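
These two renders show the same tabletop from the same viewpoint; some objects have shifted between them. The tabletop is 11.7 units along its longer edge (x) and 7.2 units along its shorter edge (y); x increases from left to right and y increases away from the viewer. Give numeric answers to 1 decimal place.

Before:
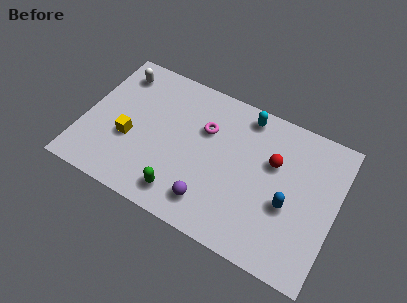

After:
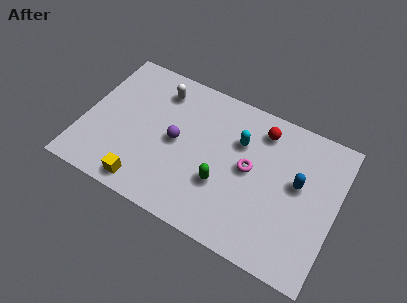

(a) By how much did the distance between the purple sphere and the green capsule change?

+1.2

They were about 1.3 units apart before and 2.5 after — 1.2 units further apart.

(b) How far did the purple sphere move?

2.9

From (6.2, 1.4) to (4.3, 3.6), the purple sphere covered √(1.9² + 2.2²) ≈ 2.9 units.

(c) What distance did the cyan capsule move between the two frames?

1.4

The cyan capsule was near (7.2, 6.3) before and (7.1, 4.9) after, so it travelled √(0.1² + 1.4²) ≈ 1.4 units.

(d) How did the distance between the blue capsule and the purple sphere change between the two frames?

+1.9

The distance was about 3.7 in the first image and 5.6 in the second, so they moved 1.9 units further apart.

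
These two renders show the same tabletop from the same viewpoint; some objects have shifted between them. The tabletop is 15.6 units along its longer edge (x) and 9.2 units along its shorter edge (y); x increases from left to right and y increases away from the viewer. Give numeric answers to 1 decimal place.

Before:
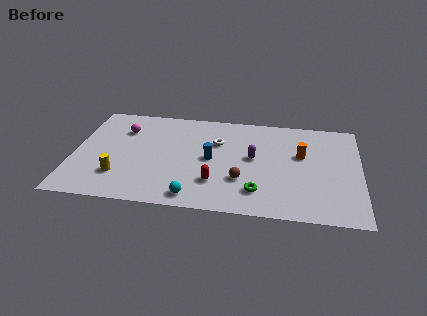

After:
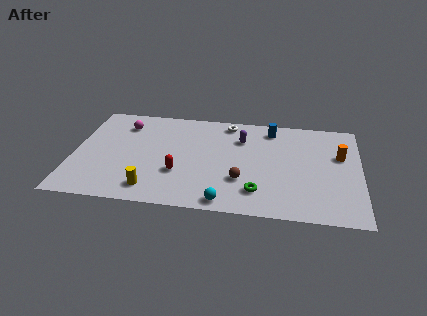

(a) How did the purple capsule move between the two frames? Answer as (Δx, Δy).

(-0.7, 1.7)

From the two frames, the purple capsule sits at roughly (9.8, 5.0) before and (9.1, 6.7) after.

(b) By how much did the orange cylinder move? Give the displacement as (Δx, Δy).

(2.1, 0.2)

The orange cylinder started near (12.4, 5.6) and ended near (14.5, 5.8).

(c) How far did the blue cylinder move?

4.5

The blue cylinder moved from about (7.5, 4.6) to (10.7, 7.8), a distance of √(3.2² + 3.2²) ≈ 4.5.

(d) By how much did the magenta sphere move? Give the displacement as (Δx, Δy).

(0.0, 0.5)

The magenta sphere was at about (2.6, 6.7) and moved to about (2.6, 7.2).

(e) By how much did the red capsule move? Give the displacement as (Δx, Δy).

(-2.0, 0.6)

From the two frames, the red capsule sits at roughly (7.8, 2.5) before and (5.8, 3.1) after.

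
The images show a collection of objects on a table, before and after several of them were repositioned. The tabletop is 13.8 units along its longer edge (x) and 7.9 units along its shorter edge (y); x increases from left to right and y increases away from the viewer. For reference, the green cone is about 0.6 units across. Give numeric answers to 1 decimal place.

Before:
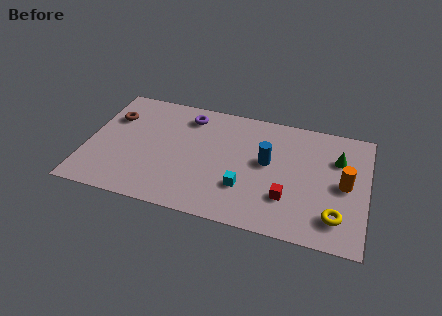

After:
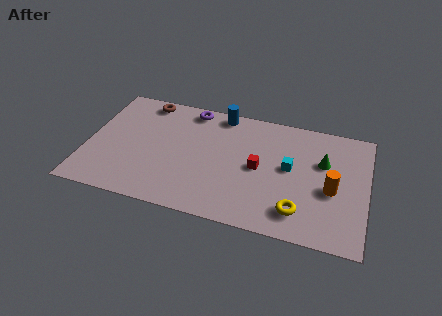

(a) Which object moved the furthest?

the blue cylinder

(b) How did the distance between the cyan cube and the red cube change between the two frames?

-0.5

Before: roughly 2.1 units apart; after: 1.6. That's 0.5 units closer together.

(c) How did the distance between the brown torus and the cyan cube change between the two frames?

+0.4

They were about 7.5 units apart before and 7.9 after — 0.4 units further apart.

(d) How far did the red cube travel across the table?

2.2

The red cube was near (10.0, 2.3) before and (8.5, 3.9) after, so it travelled √(1.5² + 1.6²) ≈ 2.2 units.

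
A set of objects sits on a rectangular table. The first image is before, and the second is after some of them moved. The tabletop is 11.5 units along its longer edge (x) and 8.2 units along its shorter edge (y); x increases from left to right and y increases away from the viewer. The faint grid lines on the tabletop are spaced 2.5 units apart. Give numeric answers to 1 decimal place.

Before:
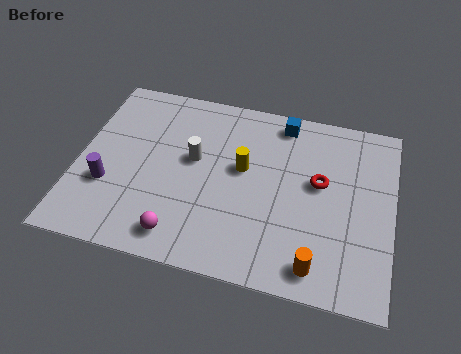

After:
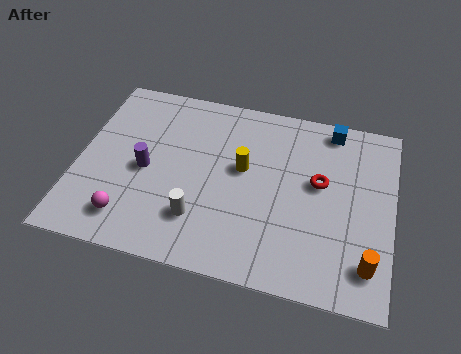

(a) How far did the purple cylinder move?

1.6

From (1.2, 2.8) to (2.5, 3.8), the purple cylinder covered √(1.3² + 1.0²) ≈ 1.6 units.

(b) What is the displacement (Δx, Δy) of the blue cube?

(1.8, 0.1)

The blue cube started near (7.3, 7.2) and ended near (9.1, 7.3).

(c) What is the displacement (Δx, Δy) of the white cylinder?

(0.4, -2.6)

The white cylinder started near (4.2, 4.7) and ended near (4.6, 2.1).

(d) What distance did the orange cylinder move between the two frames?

1.9

The orange cylinder was near (8.9, 1.1) before and (10.7, 1.6) after, so it travelled √(1.8² + 0.5²) ≈ 1.9 units.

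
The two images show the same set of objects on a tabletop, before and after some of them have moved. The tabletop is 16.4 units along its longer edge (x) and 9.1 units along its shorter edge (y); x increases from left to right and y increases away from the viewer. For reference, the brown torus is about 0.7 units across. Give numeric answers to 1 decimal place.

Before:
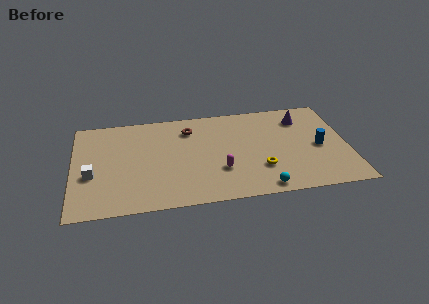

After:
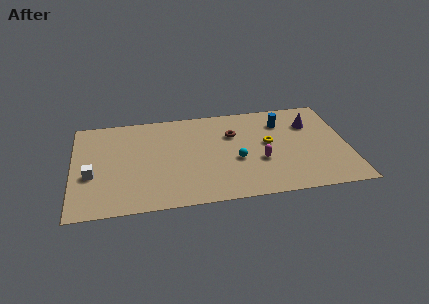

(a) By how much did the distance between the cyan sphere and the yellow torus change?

+0.6

The distance was about 1.8 in the first image and 2.4 in the second, so they moved 0.6 units further apart.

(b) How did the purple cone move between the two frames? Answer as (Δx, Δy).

(0.5, -0.6)

The purple cone was at about (13.8, 7.1) and moved to about (14.3, 6.5).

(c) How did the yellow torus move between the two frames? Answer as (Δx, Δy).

(0.6, 2.3)

The yellow torus started near (11.1, 2.7) and ended near (11.7, 5.0).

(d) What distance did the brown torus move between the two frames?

2.8

The brown torus was near (7.0, 7.1) before and (9.6, 6.2) after, so it travelled √(2.6² + 0.9²) ≈ 2.8 units.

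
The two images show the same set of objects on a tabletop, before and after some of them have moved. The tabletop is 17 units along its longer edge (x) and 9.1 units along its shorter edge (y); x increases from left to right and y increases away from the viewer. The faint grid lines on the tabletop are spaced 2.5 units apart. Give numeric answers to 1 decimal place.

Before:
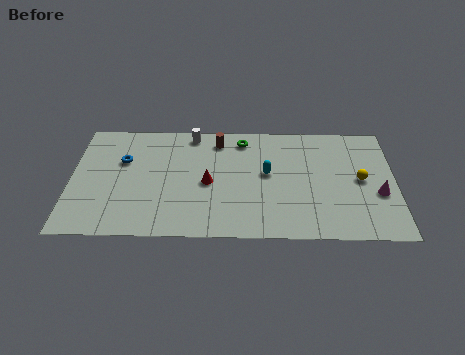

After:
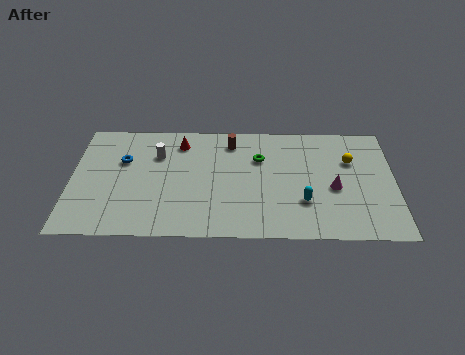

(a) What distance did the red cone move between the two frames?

3.5

The red cone moved from about (7.2, 4.2) to (5.7, 7.4), a distance of √(1.5² + 3.2²) ≈ 3.5.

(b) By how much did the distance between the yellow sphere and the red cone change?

+1.1

They were about 8.0 units apart before and 9.1 after — 1.1 units further apart.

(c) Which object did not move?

the blue torus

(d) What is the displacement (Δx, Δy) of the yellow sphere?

(-0.5, 1.5)

The yellow sphere started near (15.2, 4.6) and ended near (14.7, 6.1).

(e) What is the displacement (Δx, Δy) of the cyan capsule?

(1.9, -2.2)

The cyan capsule was at about (10.3, 5.0) and moved to about (12.2, 2.8).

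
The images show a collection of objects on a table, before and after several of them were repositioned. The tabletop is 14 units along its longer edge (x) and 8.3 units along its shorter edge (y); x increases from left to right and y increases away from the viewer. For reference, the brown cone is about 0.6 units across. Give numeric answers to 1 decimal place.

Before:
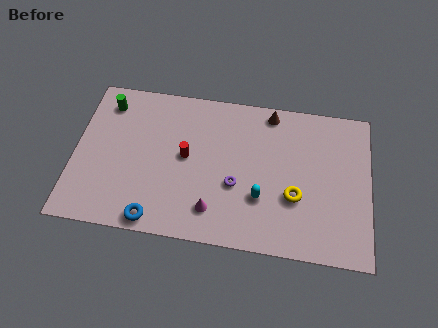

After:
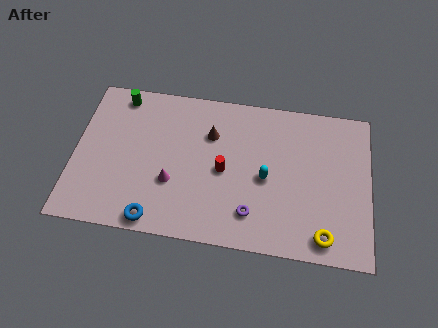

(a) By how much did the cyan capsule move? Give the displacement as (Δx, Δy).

(0.2, 1.1)

The cyan capsule started near (8.9, 2.7) and ended near (9.1, 3.8).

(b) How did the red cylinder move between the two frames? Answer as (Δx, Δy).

(1.8, -0.5)

From the two frames, the red cylinder sits at roughly (5.3, 4.4) before and (7.1, 3.9) after.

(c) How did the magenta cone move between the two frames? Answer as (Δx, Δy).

(-2.0, 1.2)

The magenta cone was at about (6.7, 1.7) and moved to about (4.7, 2.9).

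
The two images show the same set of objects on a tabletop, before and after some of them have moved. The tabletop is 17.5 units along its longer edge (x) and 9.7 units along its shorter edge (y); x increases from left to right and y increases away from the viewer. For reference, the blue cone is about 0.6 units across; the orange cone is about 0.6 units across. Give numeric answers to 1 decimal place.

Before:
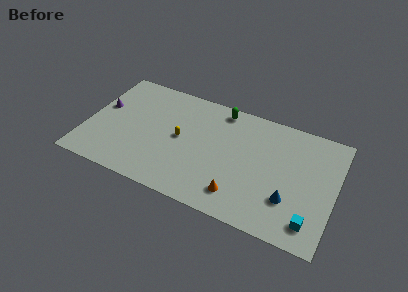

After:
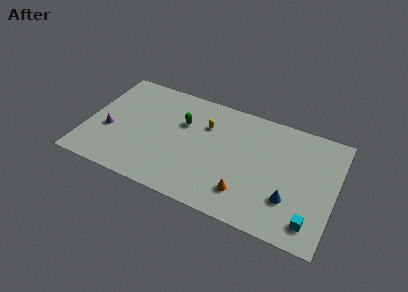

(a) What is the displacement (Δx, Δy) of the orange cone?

(0.4, 0.3)

From the two frames, the orange cone sits at roughly (11.1, 1.9) before and (11.5, 2.2) after.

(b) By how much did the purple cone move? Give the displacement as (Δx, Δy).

(0.7, -1.9)

The purple cone started near (0.9, 5.7) and ended near (1.6, 3.8).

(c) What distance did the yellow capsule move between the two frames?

2.4

From (6.6, 5.0) to (8.2, 6.8), the yellow capsule covered √(1.6² + 1.8²) ≈ 2.4 units.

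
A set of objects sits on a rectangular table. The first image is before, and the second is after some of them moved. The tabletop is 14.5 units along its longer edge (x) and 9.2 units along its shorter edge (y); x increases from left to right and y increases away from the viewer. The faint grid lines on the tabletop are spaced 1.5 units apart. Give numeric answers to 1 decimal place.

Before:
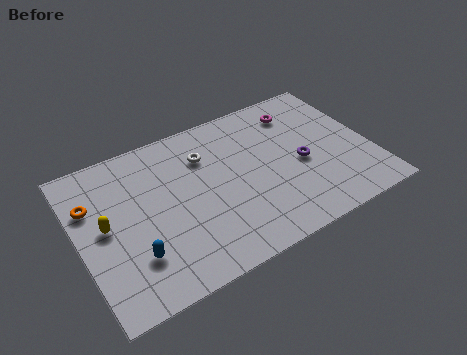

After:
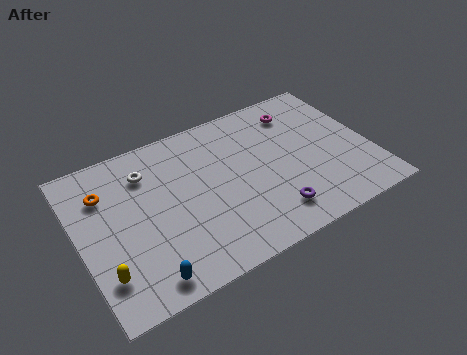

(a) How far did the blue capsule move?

1.4

The blue capsule was near (2.4, 2.5) before and (2.7, 1.1) after, so it travelled √(0.3² + 1.4²) ≈ 1.4 units.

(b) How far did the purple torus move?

3.0

The purple torus moved from about (11.0, 4.1) to (9.1, 1.8), a distance of √(1.9² + 2.3²) ≈ 3.0.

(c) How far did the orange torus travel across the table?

0.8

The orange torus was near (0.8, 6.3) before and (1.5, 6.7) after, so it travelled √(0.7² + 0.4²) ≈ 0.8 units.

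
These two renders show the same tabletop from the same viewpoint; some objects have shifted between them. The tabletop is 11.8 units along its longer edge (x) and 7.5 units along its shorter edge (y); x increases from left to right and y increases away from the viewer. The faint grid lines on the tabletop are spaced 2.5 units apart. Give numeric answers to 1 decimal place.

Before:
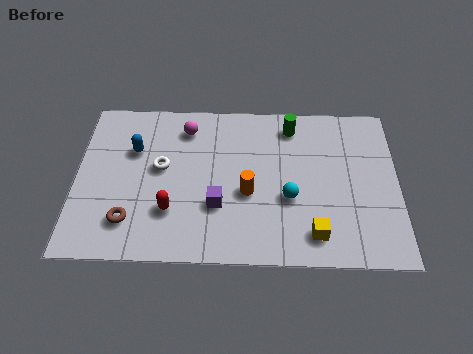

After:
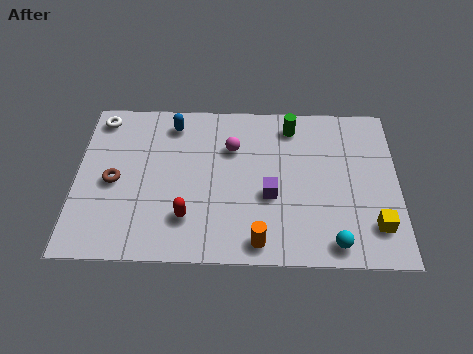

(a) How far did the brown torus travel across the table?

1.9

The brown torus was near (2.0, 1.7) before and (1.4, 3.5) after, so it travelled √(0.6² + 1.8²) ≈ 1.9 units.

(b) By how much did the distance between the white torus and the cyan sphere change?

+5.4

They were about 4.9 units apart before and 10.3 after — 5.4 units further apart.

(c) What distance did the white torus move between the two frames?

3.3

From (3.1, 4.2) to (0.8, 6.5), the white torus covered √(2.3² + 2.3²) ≈ 3.3 units.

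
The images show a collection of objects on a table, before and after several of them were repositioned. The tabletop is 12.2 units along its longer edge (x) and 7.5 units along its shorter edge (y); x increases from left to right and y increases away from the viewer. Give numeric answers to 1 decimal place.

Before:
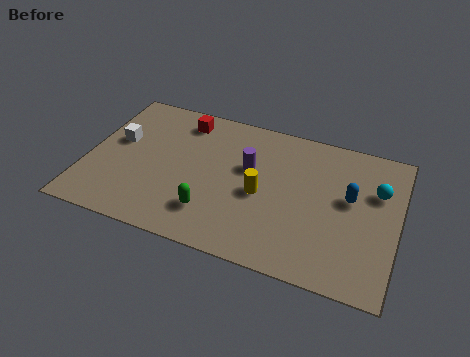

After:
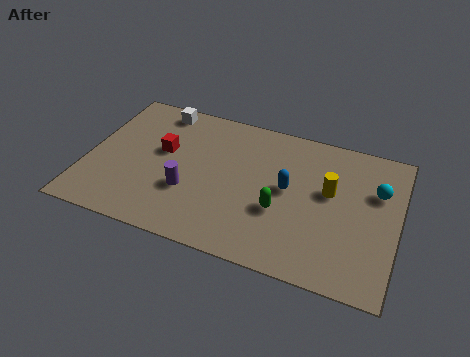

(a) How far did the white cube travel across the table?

2.6

From (1.1, 4.4) to (2.5, 6.6), the white cube covered √(1.4² + 2.2²) ≈ 2.6 units.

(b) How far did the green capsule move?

2.8

From (5.1, 1.8) to (7.7, 2.8), the green capsule covered √(2.6² + 1.0²) ≈ 2.8 units.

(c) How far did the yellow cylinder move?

2.8

From (6.9, 3.4) to (9.5, 4.4), the yellow cylinder covered √(2.6² + 1.0²) ≈ 2.8 units.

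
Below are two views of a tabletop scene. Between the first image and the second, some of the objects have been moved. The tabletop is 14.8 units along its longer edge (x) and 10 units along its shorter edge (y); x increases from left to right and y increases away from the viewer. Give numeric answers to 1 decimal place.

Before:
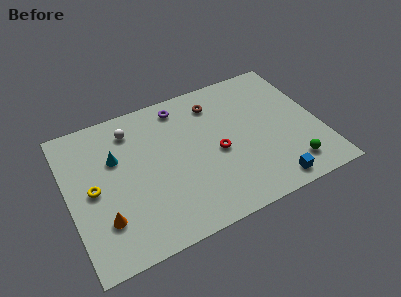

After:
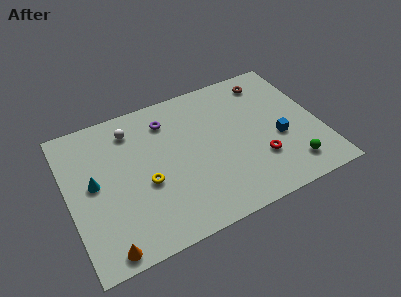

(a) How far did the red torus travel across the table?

2.7

The red torus was near (8.7, 4.5) before and (11.0, 3.0) after, so it travelled √(2.3² + 1.5²) ≈ 2.7 units.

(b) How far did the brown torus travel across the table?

3.3

The brown torus was near (9.0, 8.0) before and (12.3, 8.4) after, so it travelled √(3.3² + 0.4²) ≈ 3.3 units.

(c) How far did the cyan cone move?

1.8

The cyan cone moved from about (2.9, 6.5) to (1.5, 5.3), a distance of √(1.4² + 1.2²) ≈ 1.8.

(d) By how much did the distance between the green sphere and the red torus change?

-2.7

Before: roughly 4.8 units apart; after: 2.1. That's 2.7 units closer together.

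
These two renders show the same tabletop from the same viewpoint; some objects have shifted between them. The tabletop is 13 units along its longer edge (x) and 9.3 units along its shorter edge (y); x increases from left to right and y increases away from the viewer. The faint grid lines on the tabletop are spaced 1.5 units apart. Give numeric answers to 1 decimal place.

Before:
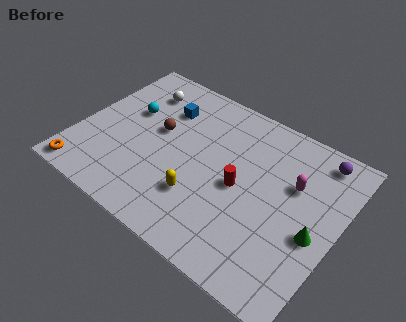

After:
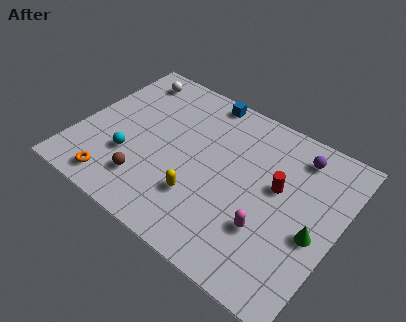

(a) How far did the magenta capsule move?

3.2

The magenta capsule was near (10.6, 6.0) before and (9.9, 2.9) after, so it travelled √(0.7² + 3.1²) ≈ 3.2 units.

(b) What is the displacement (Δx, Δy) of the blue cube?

(1.7, 1.7)

From the two frames, the blue cube sits at roughly (3.8, 6.8) before and (5.5, 8.5) after.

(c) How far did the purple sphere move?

1.1

The purple sphere moved from about (11.5, 8.1) to (10.5, 7.7), a distance of √(1.0² + 0.4²) ≈ 1.1.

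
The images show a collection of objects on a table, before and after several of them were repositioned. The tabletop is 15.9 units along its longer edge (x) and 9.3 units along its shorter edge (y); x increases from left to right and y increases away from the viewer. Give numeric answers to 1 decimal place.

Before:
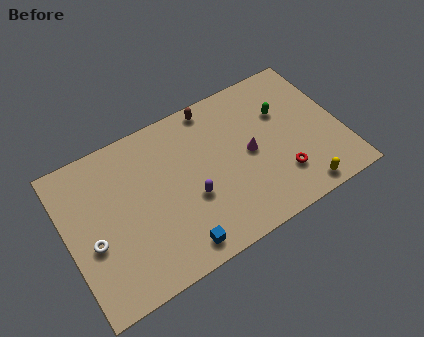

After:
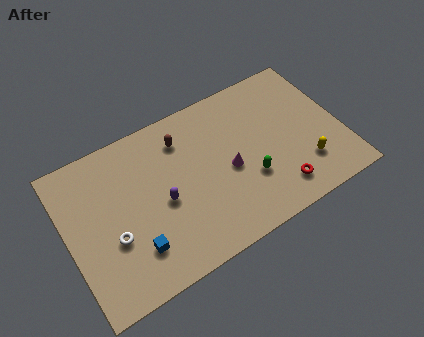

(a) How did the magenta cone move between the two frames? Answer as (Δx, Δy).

(-1.3, -0.4)

The magenta cone started near (10.6, 4.6) and ended near (9.3, 4.2).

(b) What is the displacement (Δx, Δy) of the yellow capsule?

(0.5, 1.4)

From the two frames, the yellow capsule sits at roughly (13.0, 1.0) before and (13.5, 2.4) after.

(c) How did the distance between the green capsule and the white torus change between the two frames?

-3.8

Before: roughly 11.7 units apart; after: 7.9. That's 3.8 units closer together.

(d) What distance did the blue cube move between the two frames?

2.5

The blue cube moved from about (5.8, 1.2) to (3.5, 2.3), a distance of √(2.3² + 1.1²) ≈ 2.5.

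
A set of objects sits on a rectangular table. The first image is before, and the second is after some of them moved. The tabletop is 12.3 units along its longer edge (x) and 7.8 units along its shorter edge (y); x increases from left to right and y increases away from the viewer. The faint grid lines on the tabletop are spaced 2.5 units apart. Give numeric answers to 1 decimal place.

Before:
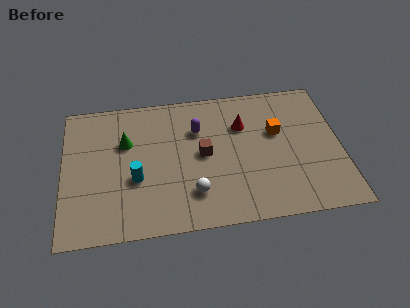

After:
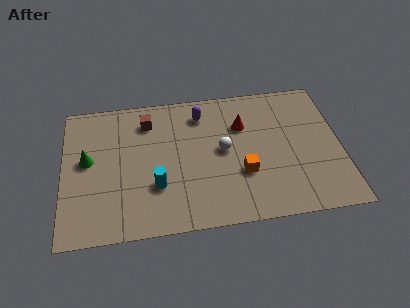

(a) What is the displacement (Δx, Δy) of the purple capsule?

(0.2, 0.9)

The purple capsule was at about (6.0, 5.4) and moved to about (6.2, 6.3).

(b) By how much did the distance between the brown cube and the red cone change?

+2.0

Before: roughly 2.3 units apart; after: 4.3. That's 2.0 units further apart.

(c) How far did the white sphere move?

2.6

The white sphere moved from about (5.7, 1.9) to (7.1, 4.1), a distance of √(1.4² + 2.2²) ≈ 2.6.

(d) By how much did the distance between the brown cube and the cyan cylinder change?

+0.5

The distance was about 3.2 in the first image and 3.7 in the second, so they moved 0.5 units further apart.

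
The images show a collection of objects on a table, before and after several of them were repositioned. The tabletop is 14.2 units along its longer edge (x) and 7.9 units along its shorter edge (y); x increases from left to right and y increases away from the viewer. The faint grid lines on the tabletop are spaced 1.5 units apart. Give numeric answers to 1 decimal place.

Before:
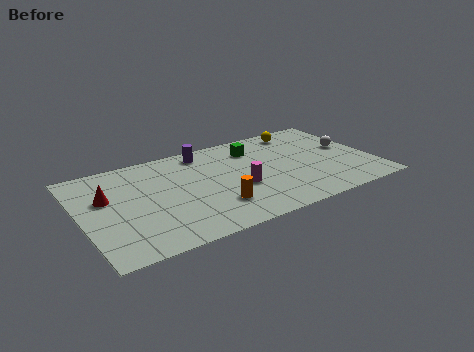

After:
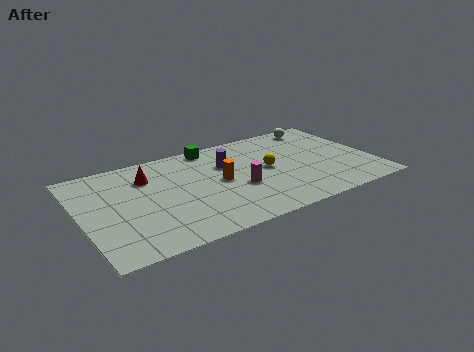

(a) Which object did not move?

the magenta cylinder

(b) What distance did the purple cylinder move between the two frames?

1.7

The purple cylinder was near (6.3, 6.8) before and (7.2, 5.3) after, so it travelled √(0.9² + 1.5²) ≈ 1.7 units.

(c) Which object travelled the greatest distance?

the yellow sphere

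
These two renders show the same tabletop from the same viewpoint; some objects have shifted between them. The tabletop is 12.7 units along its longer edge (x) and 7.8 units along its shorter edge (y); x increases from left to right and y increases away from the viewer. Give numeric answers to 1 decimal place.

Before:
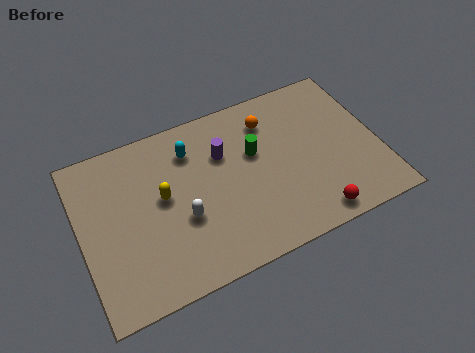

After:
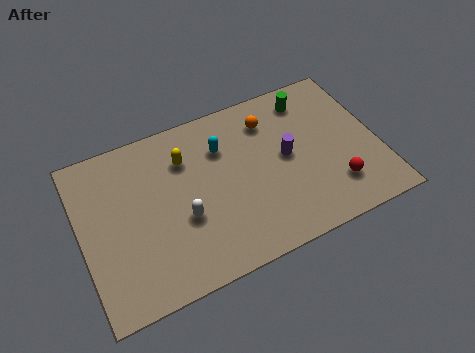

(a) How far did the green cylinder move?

3.1

From (7.5, 4.8) to (10.1, 6.5), the green cylinder covered √(2.6² + 1.7²) ≈ 3.1 units.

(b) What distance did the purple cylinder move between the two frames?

2.9

The purple cylinder moved from about (6.2, 5.3) to (8.8, 4.1), a distance of √(2.6² + 1.2²) ≈ 2.9.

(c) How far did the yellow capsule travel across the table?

1.8

The yellow capsule was near (3.5, 4.3) before and (4.6, 5.7) after, so it travelled √(1.1² + 1.4²) ≈ 1.8 units.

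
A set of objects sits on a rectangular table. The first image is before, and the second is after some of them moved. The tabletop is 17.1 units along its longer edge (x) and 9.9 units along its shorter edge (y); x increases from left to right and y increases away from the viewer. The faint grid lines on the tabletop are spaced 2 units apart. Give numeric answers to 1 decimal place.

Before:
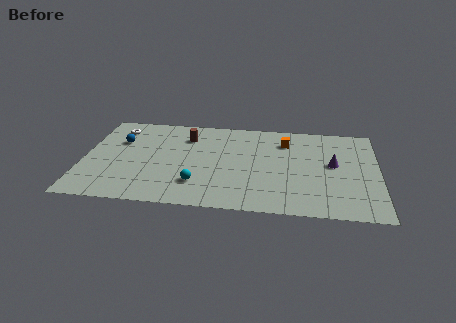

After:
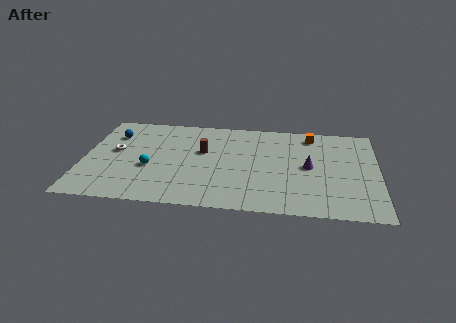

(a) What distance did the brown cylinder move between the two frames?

1.8

The brown cylinder was near (5.9, 7.5) before and (6.9, 6.0) after, so it travelled √(1.0² + 1.5²) ≈ 1.8 units.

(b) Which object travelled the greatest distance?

the cyan sphere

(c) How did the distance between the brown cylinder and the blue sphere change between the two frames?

+1.5

The distance was about 4.0 in the first image and 5.5 in the second, so they moved 1.5 units further apart.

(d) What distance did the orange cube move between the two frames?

1.7

From (11.7, 7.6) to (13.2, 8.5), the orange cube covered √(1.5² + 0.9²) ≈ 1.7 units.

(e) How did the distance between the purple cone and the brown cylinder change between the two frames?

-2.6

Before: roughly 8.9 units apart; after: 6.3. That's 2.6 units closer together.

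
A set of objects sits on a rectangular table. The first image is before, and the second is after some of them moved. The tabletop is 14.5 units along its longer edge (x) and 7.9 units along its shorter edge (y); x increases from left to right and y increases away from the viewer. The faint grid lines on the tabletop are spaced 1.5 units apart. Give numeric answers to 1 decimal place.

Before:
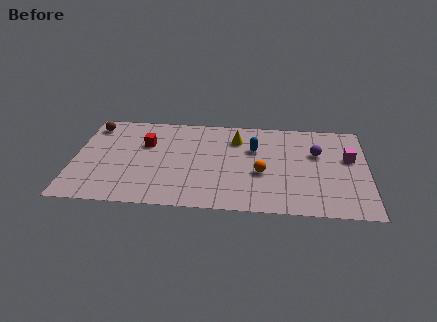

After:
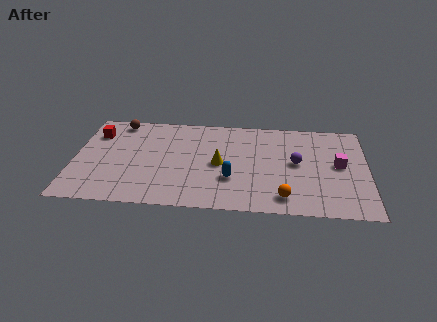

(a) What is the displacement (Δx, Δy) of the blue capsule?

(-1.1, -2.6)

The blue capsule was at about (8.9, 5.2) and moved to about (7.8, 2.6).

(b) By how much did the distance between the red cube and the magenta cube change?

+2.1

They were about 10.1 units apart before and 12.2 after — 2.1 units further apart.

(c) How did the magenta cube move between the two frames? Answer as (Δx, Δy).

(-0.5, -0.6)

The magenta cube was at about (13.6, 4.8) and moved to about (13.1, 4.2).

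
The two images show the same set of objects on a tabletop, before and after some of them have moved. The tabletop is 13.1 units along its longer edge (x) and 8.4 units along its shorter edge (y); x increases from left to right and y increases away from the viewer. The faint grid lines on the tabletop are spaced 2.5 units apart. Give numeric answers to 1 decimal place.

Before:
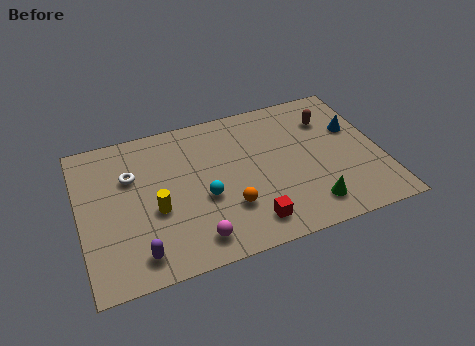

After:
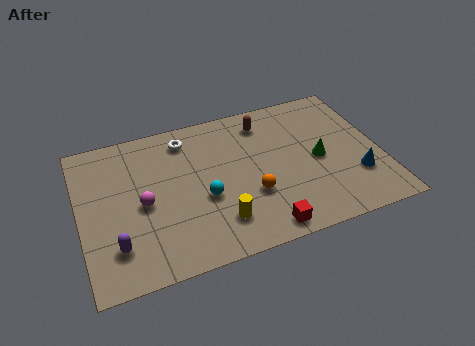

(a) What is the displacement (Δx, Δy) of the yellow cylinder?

(2.6, -1.5)

From the two frames, the yellow cylinder sits at roughly (3.2, 3.4) before and (5.8, 1.9) after.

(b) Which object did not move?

the cyan sphere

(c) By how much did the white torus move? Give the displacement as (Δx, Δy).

(2.5, 1.4)

The white torus was at about (2.3, 5.6) and moved to about (4.8, 7.0).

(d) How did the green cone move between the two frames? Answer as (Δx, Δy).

(0.7, 2.5)

The green cone was at about (9.7, 1.5) and moved to about (10.4, 4.0).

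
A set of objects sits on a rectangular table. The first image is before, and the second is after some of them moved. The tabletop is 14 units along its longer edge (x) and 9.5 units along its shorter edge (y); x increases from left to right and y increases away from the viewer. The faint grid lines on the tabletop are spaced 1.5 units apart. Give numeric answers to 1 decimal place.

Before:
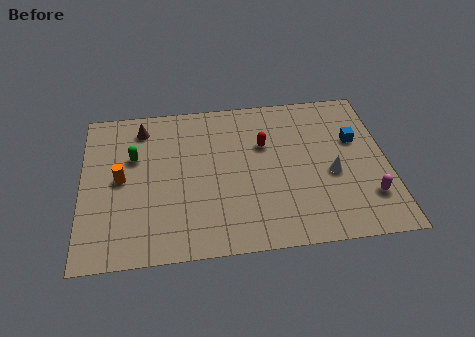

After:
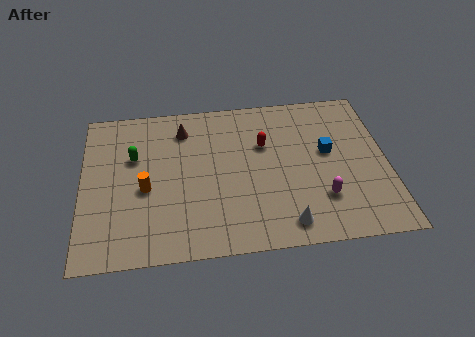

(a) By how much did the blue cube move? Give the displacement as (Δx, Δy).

(-1.3, -0.6)

The blue cube was at about (12.6, 6.0) and moved to about (11.3, 5.4).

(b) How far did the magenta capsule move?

2.1

From (13.0, 2.4) to (10.9, 2.6), the magenta capsule covered √(2.1² + 0.2²) ≈ 2.1 units.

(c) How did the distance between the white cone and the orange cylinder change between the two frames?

-2.7

They were about 9.6 units apart before and 6.9 after — 2.7 units closer together.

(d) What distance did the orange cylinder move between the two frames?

1.3

The orange cylinder moved from about (1.8, 4.8) to (2.9, 4.1), a distance of √(1.1² + 0.7²) ≈ 1.3.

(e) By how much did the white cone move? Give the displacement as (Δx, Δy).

(-2.2, -2.7)

From the two frames, the white cone sits at roughly (11.4, 4.0) before and (9.2, 1.3) after.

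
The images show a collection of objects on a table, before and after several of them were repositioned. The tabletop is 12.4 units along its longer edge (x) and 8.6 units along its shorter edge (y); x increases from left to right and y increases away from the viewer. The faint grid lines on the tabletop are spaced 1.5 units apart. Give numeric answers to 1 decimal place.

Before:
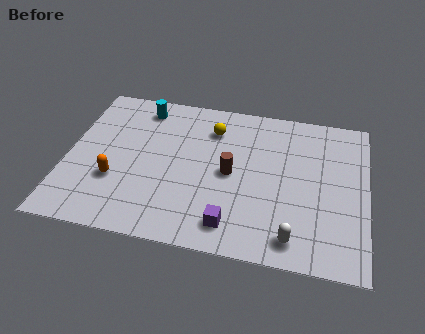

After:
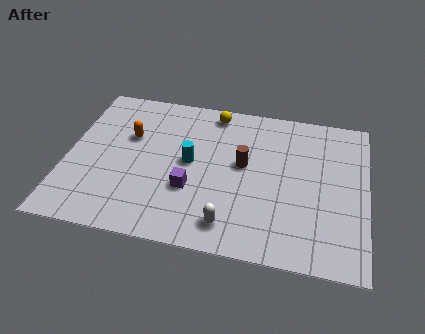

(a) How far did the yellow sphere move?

1.0

From (5.9, 6.6) to (5.9, 7.6), the yellow sphere covered √(0.0² + 1.0²) ≈ 1.0 units.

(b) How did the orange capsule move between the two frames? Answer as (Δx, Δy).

(0.4, 2.6)

The orange capsule started near (2.1, 2.9) and ended near (2.5, 5.5).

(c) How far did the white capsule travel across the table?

2.6

From (9.5, 1.2) to (6.9, 1.4), the white capsule covered √(2.6² + 0.2²) ≈ 2.6 units.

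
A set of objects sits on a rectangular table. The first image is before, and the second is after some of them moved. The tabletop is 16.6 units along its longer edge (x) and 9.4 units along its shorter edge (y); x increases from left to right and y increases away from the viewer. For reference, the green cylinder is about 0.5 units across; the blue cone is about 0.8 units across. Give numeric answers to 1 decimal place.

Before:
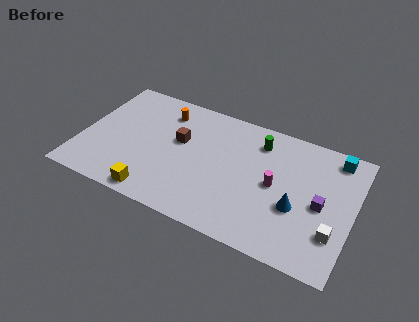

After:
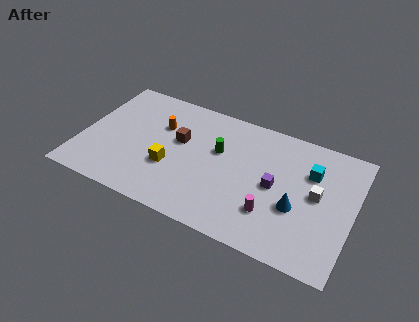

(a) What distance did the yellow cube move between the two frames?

2.5

From (5.0, 1.0) to (5.6, 3.4), the yellow cube covered √(0.6² + 2.4²) ≈ 2.5 units.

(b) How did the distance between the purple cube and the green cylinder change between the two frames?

-1.3

They were about 5.1 units apart before and 3.8 after — 1.3 units closer together.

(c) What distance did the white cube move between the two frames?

2.6

From (15.6, 2.7) to (14.4, 5.0), the white cube covered √(1.2² + 2.3²) ≈ 2.6 units.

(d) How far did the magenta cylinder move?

2.1

The magenta cylinder moved from about (11.9, 4.7) to (11.9, 2.6), a distance of √(0.0² + 2.1²) ≈ 2.1.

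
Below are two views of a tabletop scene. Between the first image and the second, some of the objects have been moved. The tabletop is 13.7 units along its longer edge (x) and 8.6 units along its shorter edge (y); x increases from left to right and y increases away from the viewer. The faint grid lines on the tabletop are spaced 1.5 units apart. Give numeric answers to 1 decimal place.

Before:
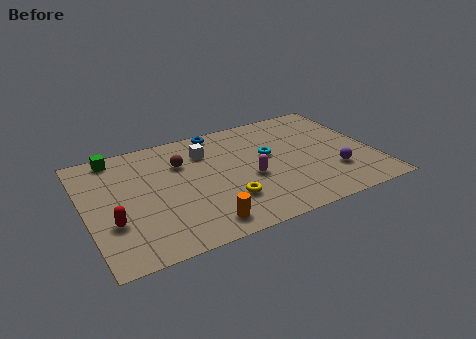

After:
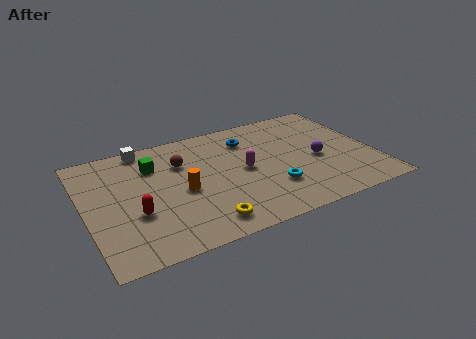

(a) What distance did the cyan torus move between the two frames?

2.5

The cyan torus was near (8.8, 5.0) before and (8.6, 2.5) after, so it travelled √(0.2² + 2.5²) ≈ 2.5 units.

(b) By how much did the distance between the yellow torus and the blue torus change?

+0.6

The distance was about 5.4 in the first image and 6.0 in the second, so they moved 0.6 units further apart.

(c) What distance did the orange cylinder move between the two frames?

2.8

From (5.1, 1.2) to (4.5, 3.9), the orange cylinder covered √(0.6² + 2.7²) ≈ 2.8 units.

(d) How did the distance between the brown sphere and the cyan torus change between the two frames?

+1.0

Before: roughly 4.2 units apart; after: 5.2. That's 1.0 units further apart.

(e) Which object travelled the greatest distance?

the white cube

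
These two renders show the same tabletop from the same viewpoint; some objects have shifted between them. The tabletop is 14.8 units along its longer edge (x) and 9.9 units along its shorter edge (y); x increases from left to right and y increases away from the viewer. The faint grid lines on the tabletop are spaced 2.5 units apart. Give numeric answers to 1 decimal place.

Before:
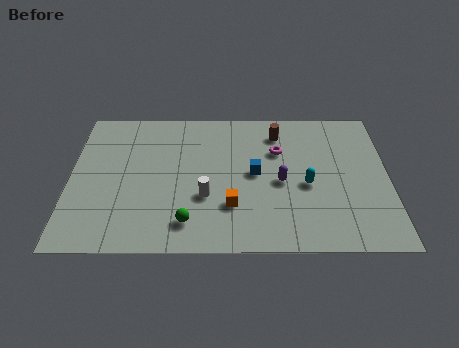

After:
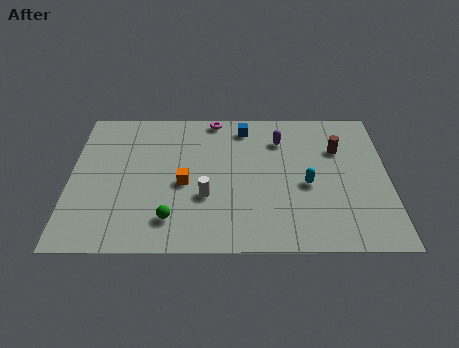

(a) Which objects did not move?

the cyan capsule and the white cylinder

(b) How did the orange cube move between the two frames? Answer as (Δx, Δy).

(-2.2, 1.5)

From the two frames, the orange cube sits at roughly (7.5, 2.9) before and (5.3, 4.4) after.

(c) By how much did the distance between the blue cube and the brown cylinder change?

+1.6

They were about 3.1 units apart before and 4.7 after — 1.6 units further apart.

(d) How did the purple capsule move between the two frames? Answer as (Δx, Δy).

(0.0, 3.0)

The purple capsule started near (9.8, 4.5) and ended near (9.8, 7.5).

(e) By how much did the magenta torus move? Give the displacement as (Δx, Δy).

(-3.0, 2.4)

The magenta torus started near (9.7, 6.7) and ended near (6.7, 9.1).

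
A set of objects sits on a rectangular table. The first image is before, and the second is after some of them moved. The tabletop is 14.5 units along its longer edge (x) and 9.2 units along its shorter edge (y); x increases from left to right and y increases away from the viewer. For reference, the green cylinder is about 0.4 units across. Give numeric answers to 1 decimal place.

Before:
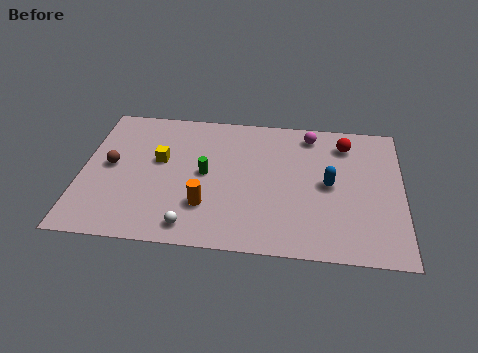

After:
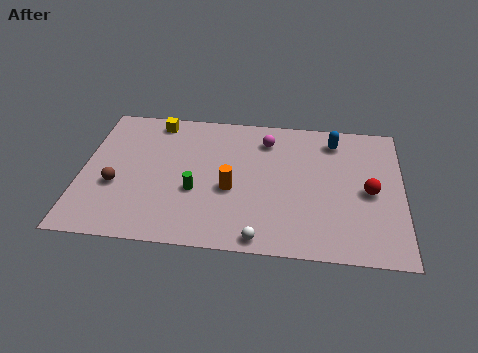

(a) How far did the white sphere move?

3.1

The white sphere moved from about (5.1, 1.2) to (8.2, 0.8), a distance of √(3.1² + 0.4²) ≈ 3.1.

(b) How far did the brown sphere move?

1.3

From (1.3, 4.8) to (1.6, 3.5), the brown sphere covered √(0.3² + 1.3²) ≈ 1.3 units.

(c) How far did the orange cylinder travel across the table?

1.6

From (5.7, 2.6) to (6.8, 3.8), the orange cylinder covered √(1.1² + 1.2²) ≈ 1.6 units.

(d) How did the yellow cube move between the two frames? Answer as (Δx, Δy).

(-0.3, 2.7)

The yellow cube started near (3.5, 5.4) and ended near (3.2, 8.1).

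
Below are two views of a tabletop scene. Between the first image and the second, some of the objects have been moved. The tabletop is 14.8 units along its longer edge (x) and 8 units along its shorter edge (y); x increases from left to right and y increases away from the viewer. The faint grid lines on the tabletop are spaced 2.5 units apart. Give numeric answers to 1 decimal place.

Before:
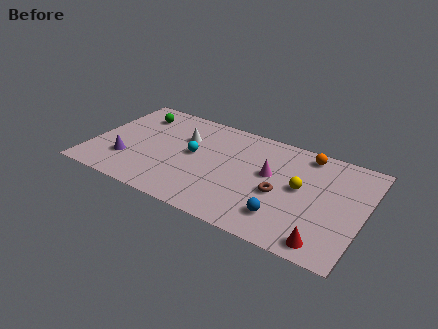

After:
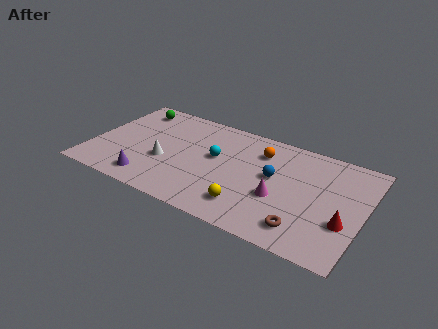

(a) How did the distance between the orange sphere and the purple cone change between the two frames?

-3.1

The distance was about 10.4 in the first image and 7.3 in the second, so they moved 3.1 units closer together.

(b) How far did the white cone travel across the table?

2.4

From (4.8, 5.4) to (4.1, 3.1), the white cone covered √(0.7² + 2.3²) ≈ 2.4 units.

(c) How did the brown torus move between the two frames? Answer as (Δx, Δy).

(1.5, -1.9)

The brown torus was at about (10.4, 3.4) and moved to about (11.9, 1.5).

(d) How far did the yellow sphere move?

3.6

The yellow sphere moved from about (11.4, 4.3) to (8.9, 1.7), a distance of √(2.5² + 2.6²) ≈ 3.6.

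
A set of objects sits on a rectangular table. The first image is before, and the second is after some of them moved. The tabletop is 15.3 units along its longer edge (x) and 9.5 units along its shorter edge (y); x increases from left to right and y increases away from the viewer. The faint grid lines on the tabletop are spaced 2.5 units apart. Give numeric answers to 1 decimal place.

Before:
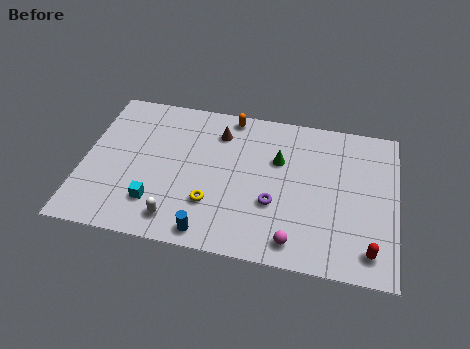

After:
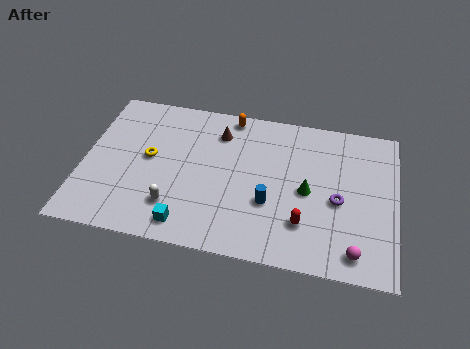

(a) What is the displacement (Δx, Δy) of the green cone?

(1.5, -1.7)

The green cone started near (9.5, 6.2) and ended near (11.0, 4.5).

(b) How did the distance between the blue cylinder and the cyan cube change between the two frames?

+1.4

Before: roughly 3.0 units apart; after: 4.4. That's 1.4 units further apart.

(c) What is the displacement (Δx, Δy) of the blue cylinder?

(2.8, 2.4)

The blue cylinder was at about (6.4, 1.0) and moved to about (9.2, 3.4).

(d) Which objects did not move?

the brown cone and the orange capsule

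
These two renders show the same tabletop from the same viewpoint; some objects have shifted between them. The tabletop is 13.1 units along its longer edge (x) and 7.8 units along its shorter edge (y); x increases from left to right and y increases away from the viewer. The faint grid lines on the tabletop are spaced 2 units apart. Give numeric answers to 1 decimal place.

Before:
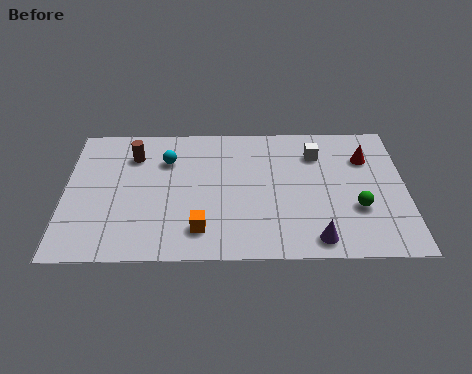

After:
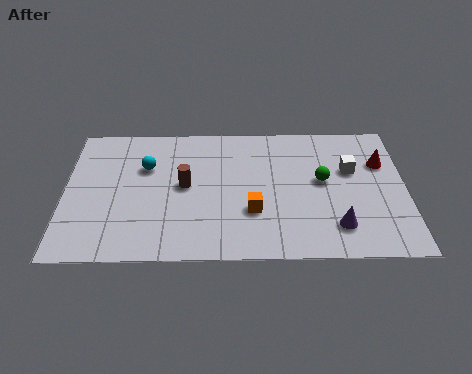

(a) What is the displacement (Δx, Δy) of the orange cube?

(2.0, 1.0)

The orange cube was at about (5.2, 1.6) and moved to about (7.2, 2.6).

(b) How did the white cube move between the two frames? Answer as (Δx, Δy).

(1.3, -1.0)

The white cube was at about (9.7, 5.9) and moved to about (11.0, 4.9).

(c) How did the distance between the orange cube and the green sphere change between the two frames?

-2.9

The distance was about 6.1 in the first image and 3.2 in the second, so they moved 2.9 units closer together.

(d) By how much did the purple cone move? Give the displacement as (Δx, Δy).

(0.8, 0.7)

The purple cone started near (9.6, 1.0) and ended near (10.4, 1.7).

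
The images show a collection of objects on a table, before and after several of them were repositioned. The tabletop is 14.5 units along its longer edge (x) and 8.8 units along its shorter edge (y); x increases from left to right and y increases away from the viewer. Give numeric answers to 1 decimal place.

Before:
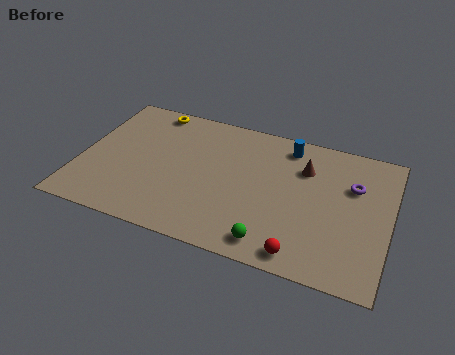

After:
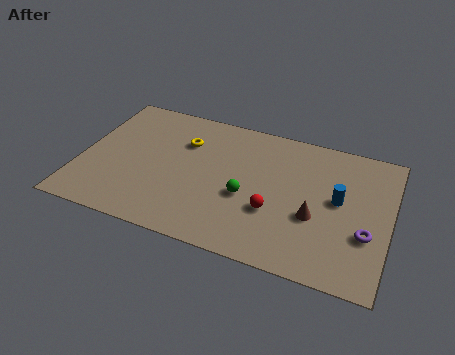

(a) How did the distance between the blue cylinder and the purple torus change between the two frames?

-1.4

They were about 3.6 units apart before and 2.2 after — 1.4 units closer together.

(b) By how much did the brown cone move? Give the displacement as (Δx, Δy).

(0.7, -2.9)

From the two frames, the brown cone sits at roughly (10.4, 6.3) before and (11.1, 3.4) after.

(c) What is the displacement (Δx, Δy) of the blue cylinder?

(2.6, -2.7)

From the two frames, the blue cylinder sits at roughly (9.5, 7.5) before and (12.1, 4.8) after.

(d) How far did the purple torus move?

2.9

The purple torus was near (12.7, 5.9) before and (13.5, 3.1) after, so it travelled √(0.8² + 2.8²) ≈ 2.9 units.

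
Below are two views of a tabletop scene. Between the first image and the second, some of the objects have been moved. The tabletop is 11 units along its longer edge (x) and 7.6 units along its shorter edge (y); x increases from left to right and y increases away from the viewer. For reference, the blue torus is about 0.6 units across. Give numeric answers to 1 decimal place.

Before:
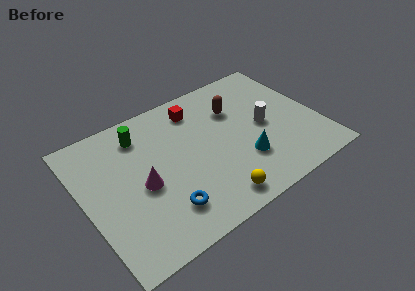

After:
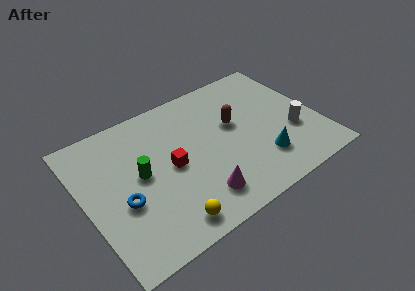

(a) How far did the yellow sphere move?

2.2

The yellow sphere moved from about (5.5, 1.0) to (3.3, 1.0), a distance of √(2.2² + 0.0²) ≈ 2.2.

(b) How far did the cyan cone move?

0.9

The cyan cone was near (7.2, 2.3) before and (8.0, 1.9) after, so it travelled √(0.8² + 0.4²) ≈ 0.9 units.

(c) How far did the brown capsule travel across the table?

0.8

The brown capsule moved from about (7.4, 5.3) to (7.2, 4.5), a distance of √(0.2² + 0.8²) ≈ 0.8.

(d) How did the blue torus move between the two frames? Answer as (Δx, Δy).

(-1.7, 1.3)

The blue torus started near (3.3, 1.7) and ended near (1.6, 3.0).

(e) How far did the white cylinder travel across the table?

1.6

From (8.5, 3.7) to (9.7, 2.7), the white cylinder covered √(1.2² + 1.0²) ≈ 1.6 units.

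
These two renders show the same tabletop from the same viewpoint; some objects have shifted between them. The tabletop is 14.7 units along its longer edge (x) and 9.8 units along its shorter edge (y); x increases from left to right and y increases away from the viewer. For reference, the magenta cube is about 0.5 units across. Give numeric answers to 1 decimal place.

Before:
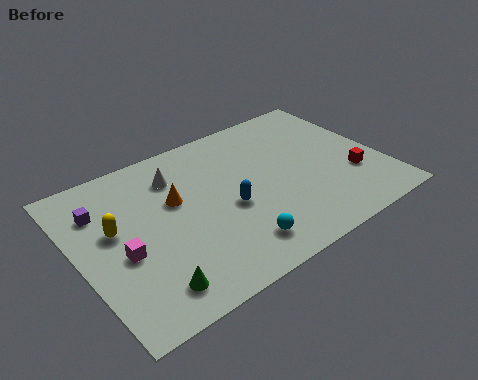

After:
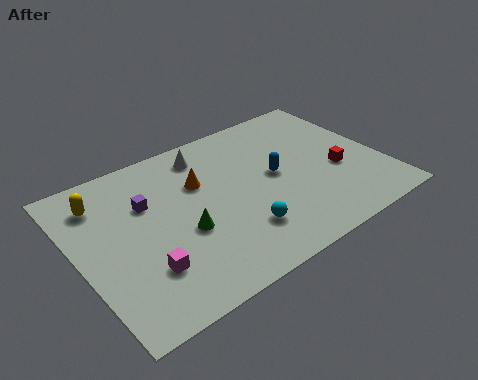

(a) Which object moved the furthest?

the green cone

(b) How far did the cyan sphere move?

0.8

From (6.9, 1.8) to (7.3, 2.5), the cyan sphere covered √(0.4² + 0.7²) ≈ 0.8 units.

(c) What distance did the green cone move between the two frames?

3.1

The green cone moved from about (2.7, 1.6) to (4.8, 3.9), a distance of √(2.1² + 2.3²) ≈ 3.1.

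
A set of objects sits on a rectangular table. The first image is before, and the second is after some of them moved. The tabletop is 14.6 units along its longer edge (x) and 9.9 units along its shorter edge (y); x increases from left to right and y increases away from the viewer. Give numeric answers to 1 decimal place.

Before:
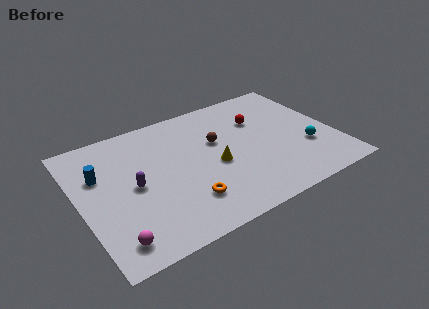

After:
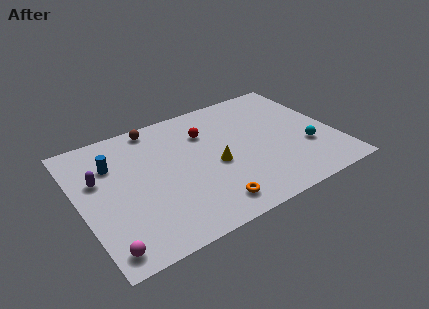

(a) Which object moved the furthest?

the brown sphere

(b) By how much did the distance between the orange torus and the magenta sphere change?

+1.6

Before: roughly 4.3 units apart; after: 5.9. That's 1.6 units further apart.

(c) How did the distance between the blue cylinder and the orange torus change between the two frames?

+1.3

Before: roughly 5.9 units apart; after: 7.2. That's 1.3 units further apart.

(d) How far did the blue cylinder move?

0.9

The blue cylinder moved from about (1.3, 6.5) to (2.1, 7.0), a distance of √(0.8² + 0.5²) ≈ 0.9.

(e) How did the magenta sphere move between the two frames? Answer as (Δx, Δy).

(-0.5, -0.3)

The magenta sphere started near (1.4, 1.5) and ended near (0.9, 1.2).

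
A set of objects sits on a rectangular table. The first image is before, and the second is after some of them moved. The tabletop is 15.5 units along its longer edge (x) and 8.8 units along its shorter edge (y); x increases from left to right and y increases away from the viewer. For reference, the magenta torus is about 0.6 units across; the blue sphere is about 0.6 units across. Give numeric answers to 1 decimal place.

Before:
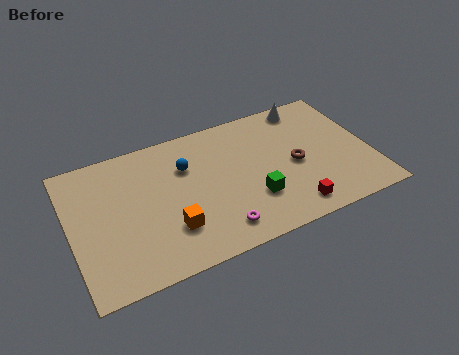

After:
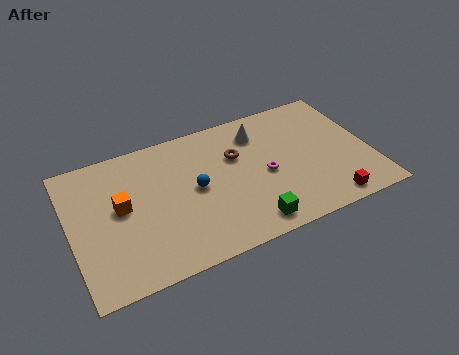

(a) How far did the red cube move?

1.9

From (11.0, 1.3) to (12.9, 1.0), the red cube covered √(1.9² + 0.3²) ≈ 1.9 units.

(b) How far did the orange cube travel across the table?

3.3

The orange cube moved from about (4.9, 2.5) to (2.6, 4.8), a distance of √(2.3² + 2.3²) ≈ 3.3.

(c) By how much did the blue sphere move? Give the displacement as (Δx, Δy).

(0.3, -1.6)

The blue sphere started near (6.1, 6.1) and ended near (6.4, 4.5).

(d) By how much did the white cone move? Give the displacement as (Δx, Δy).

(-2.7, -0.9)

From the two frames, the white cone sits at roughly (12.7, 7.8) before and (10.0, 6.9) after.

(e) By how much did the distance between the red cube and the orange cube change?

+4.8

The distance was about 6.2 in the first image and 11.0 in the second, so they moved 4.8 units further apart.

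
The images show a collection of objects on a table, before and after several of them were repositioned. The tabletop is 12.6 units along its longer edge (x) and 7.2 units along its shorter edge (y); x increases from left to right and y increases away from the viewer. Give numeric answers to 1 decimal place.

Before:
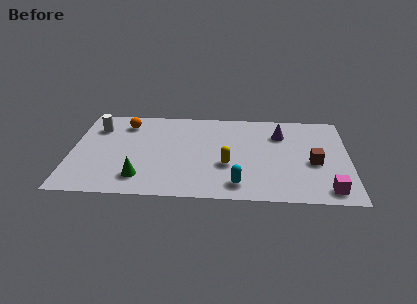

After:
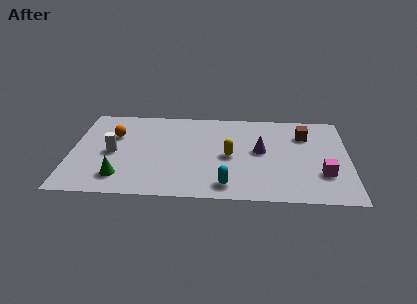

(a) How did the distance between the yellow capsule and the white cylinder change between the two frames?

-1.3

They were about 6.6 units apart before and 5.3 after — 1.3 units closer together.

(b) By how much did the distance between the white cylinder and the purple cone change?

-1.7

Before: roughly 8.4 units apart; after: 6.7. That's 1.7 units closer together.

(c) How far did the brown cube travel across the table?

2.2

From (11.0, 3.1) to (10.6, 5.3), the brown cube covered √(0.4² + 2.2²) ≈ 2.2 units.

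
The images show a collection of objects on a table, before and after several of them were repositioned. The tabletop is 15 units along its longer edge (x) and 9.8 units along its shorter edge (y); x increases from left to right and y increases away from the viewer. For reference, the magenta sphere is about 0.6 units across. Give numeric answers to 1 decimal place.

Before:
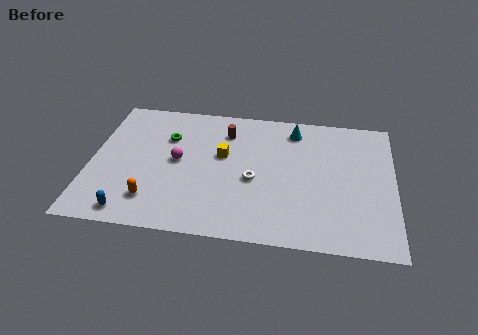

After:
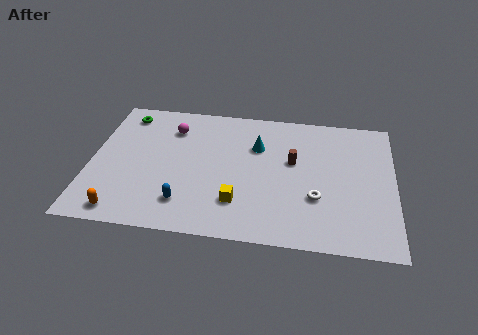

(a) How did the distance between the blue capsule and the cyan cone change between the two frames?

-4.8

They were about 10.5 units apart before and 5.7 after — 4.8 units closer together.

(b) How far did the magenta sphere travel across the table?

2.4

From (4.3, 5.1) to (3.9, 7.5), the magenta sphere covered √(0.4² + 2.4²) ≈ 2.4 units.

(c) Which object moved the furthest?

the brown cylinder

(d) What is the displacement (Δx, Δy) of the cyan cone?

(-1.8, -1.5)

From the two frames, the cyan cone sits at roughly (10.0, 8.2) before and (8.2, 6.7) after.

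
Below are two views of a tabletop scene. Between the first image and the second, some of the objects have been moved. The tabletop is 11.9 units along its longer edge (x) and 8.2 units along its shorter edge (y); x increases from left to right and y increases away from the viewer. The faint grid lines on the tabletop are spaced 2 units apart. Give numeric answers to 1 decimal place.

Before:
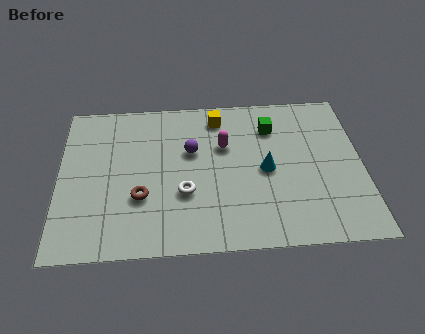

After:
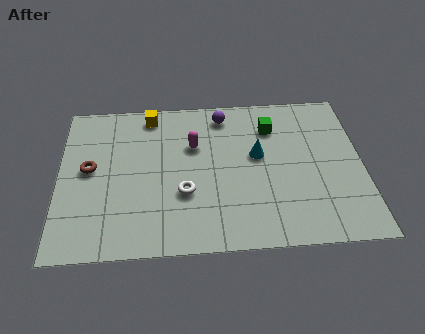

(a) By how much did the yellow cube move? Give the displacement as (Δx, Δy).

(-2.7, 0.3)

From the two frames, the yellow cube sits at roughly (6.3, 6.9) before and (3.6, 7.2) after.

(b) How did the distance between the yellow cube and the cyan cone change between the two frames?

+1.4

The distance was about 3.5 in the first image and 4.9 in the second, so they moved 1.4 units further apart.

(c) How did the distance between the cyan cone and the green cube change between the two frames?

-0.7

They were about 2.3 units apart before and 1.6 after — 0.7 units closer together.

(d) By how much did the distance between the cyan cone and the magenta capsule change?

+0.5

The distance was about 2.1 in the first image and 2.6 in the second, so they moved 0.5 units further apart.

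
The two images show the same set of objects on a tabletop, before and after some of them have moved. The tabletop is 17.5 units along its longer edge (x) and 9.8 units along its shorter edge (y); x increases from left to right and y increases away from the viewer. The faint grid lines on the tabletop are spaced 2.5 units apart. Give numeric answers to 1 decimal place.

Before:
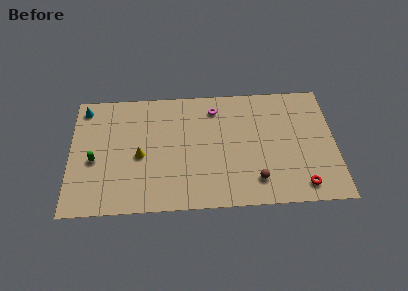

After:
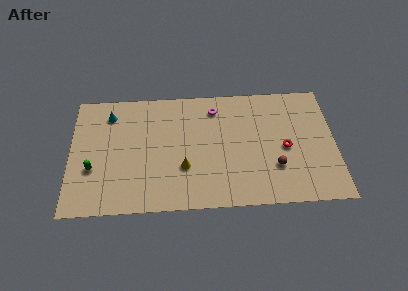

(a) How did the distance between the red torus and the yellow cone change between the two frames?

-4.2

Before: roughly 11.0 units apart; after: 6.8. That's 4.2 units closer together.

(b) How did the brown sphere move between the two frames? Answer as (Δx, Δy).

(1.3, 1.0)

The brown sphere was at about (12.2, 2.0) and moved to about (13.5, 3.0).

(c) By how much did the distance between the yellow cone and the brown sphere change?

-2.0

The distance was about 8.0 in the first image and 6.0 in the second, so they moved 2.0 units closer together.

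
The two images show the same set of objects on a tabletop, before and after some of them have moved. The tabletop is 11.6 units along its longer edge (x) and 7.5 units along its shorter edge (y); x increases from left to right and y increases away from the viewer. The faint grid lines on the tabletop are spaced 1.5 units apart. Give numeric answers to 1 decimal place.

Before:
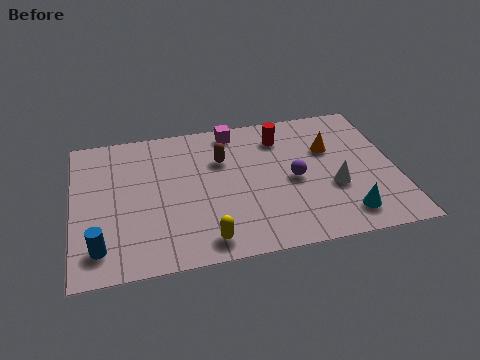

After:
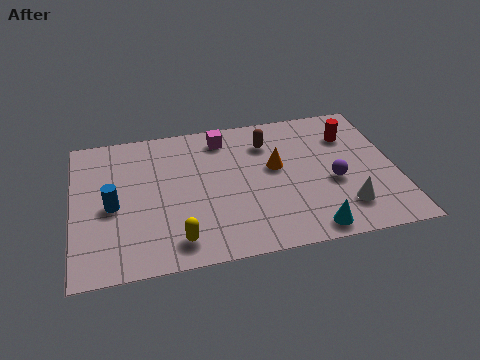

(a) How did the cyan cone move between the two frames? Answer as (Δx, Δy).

(-1.3, -0.5)

From the two frames, the cyan cone sits at roughly (9.6, 1.3) before and (8.3, 0.8) after.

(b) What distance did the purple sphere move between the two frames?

1.5

From (7.9, 3.5) to (9.3, 3.1), the purple sphere covered √(1.4² + 0.4²) ≈ 1.5 units.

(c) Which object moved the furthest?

the red cylinder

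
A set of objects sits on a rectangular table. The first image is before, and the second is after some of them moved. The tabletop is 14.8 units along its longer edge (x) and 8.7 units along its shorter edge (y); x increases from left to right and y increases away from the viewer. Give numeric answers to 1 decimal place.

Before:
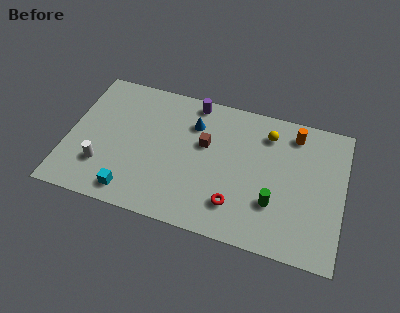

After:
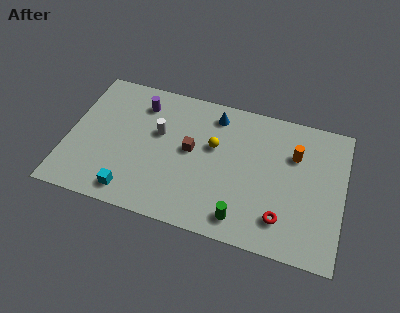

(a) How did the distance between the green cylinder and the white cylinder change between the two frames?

-3.0

The distance was about 9.2 in the first image and 6.2 in the second, so they moved 3.0 units closer together.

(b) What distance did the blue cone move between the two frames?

1.4

The blue cone moved from about (6.6, 6.4) to (7.7, 7.3), a distance of √(1.1² + 0.9²) ≈ 1.4.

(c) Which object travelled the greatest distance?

the white cylinder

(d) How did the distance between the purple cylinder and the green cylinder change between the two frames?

+1.2

The distance was about 6.9 in the first image and 8.1 in the second, so they moved 1.2 units further apart.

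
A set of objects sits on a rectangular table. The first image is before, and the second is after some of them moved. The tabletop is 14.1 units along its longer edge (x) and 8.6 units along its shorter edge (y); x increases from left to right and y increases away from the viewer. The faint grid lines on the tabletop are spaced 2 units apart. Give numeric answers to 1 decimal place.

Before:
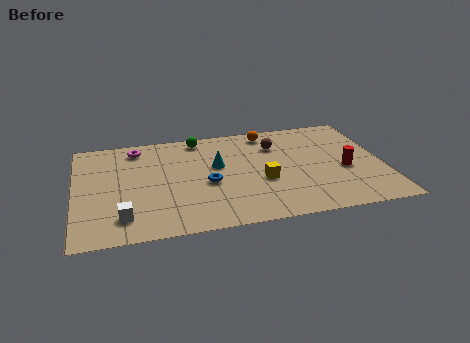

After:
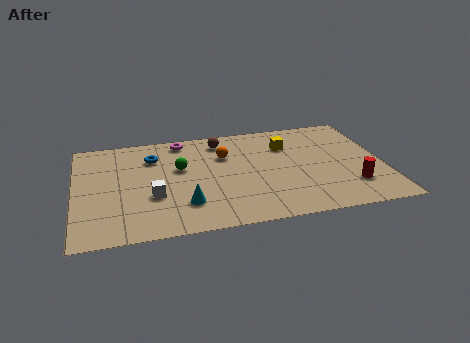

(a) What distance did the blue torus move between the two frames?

3.6

From (6.0, 3.7) to (3.6, 6.4), the blue torus covered √(2.4² + 2.7²) ≈ 3.6 units.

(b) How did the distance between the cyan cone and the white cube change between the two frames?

-3.9

The distance was about 5.6 in the first image and 1.7 in the second, so they moved 3.9 units closer together.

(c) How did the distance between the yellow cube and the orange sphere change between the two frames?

-1.2

They were about 4.1 units apart before and 2.9 after — 1.2 units closer together.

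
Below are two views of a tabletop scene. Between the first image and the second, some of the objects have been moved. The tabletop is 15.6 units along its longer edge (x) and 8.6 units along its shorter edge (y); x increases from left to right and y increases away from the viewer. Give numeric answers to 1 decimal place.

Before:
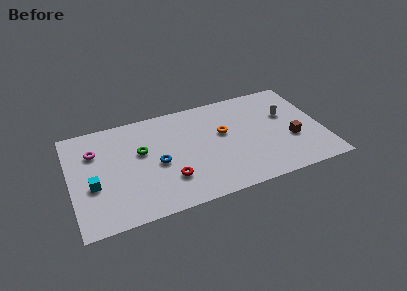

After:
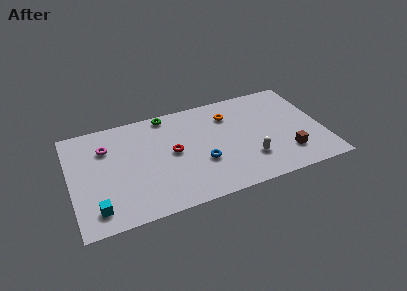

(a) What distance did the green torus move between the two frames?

3.2

The green torus moved from about (4.4, 5.2) to (6.2, 7.8), a distance of √(1.8² + 2.6²) ≈ 3.2.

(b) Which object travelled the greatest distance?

the white capsule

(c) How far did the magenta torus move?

0.7

The magenta torus was near (1.6, 6.1) before and (2.3, 6.2) after, so it travelled √(0.7² + 0.1²) ≈ 0.7 units.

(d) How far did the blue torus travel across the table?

2.8

From (5.3, 3.9) to (8.0, 3.1), the blue torus covered √(2.7² + 0.8²) ≈ 2.8 units.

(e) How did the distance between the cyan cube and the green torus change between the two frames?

+4.3

The distance was about 3.6 in the first image and 7.9 in the second, so they moved 4.3 units further apart.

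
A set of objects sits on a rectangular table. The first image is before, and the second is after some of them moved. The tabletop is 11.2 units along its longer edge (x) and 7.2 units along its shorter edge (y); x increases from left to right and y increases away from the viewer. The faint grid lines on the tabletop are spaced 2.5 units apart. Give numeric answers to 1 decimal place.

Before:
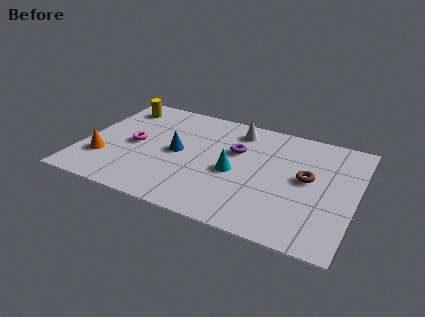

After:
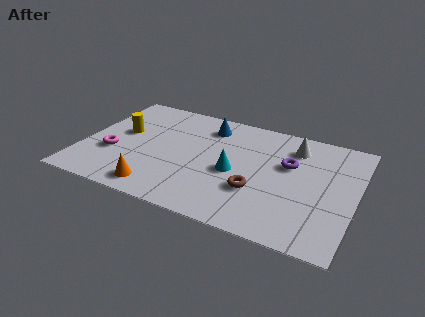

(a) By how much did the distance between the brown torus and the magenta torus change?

-1.1

The distance was about 7.1 in the first image and 6.0 in the second, so they moved 1.1 units closer together.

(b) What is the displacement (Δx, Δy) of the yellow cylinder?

(0.4, -1.8)

From the two frames, the yellow cylinder sits at roughly (1.1, 5.9) before and (1.5, 4.1) after.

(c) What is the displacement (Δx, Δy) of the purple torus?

(2.2, -0.1)

The purple torus was at about (6.2, 4.6) and moved to about (8.4, 4.5).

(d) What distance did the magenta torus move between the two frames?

1.2

From (2.1, 3.5) to (1.3, 2.6), the magenta torus covered √(0.8² + 0.9²) ≈ 1.2 units.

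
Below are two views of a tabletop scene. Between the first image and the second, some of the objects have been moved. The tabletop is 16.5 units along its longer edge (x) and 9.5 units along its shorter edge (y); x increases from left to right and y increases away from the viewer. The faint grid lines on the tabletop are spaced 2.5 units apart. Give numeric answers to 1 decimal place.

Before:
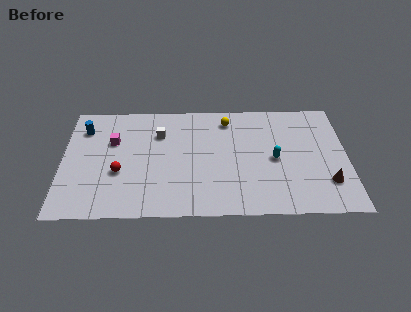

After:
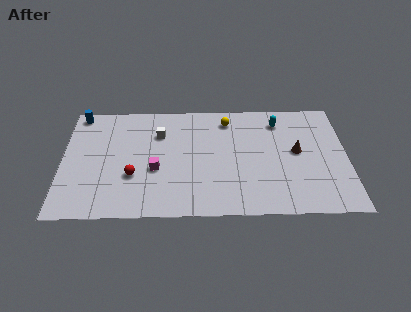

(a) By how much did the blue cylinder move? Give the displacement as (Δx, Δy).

(-0.3, 1.3)

The blue cylinder started near (1.2, 7.3) and ended near (0.9, 8.6).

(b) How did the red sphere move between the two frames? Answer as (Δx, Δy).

(0.8, -0.3)

The red sphere started near (3.3, 3.6) and ended near (4.1, 3.3).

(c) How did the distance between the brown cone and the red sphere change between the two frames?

-2.4

The distance was about 12.1 in the first image and 9.7 in the second, so they moved 2.4 units closer together.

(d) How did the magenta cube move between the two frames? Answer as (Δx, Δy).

(2.5, -2.4)

The magenta cube started near (2.9, 6.2) and ended near (5.4, 3.8).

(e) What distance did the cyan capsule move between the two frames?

3.2

The cyan capsule was near (12.3, 4.5) before and (12.6, 7.7) after, so it travelled √(0.3² + 3.2²) ≈ 3.2 units.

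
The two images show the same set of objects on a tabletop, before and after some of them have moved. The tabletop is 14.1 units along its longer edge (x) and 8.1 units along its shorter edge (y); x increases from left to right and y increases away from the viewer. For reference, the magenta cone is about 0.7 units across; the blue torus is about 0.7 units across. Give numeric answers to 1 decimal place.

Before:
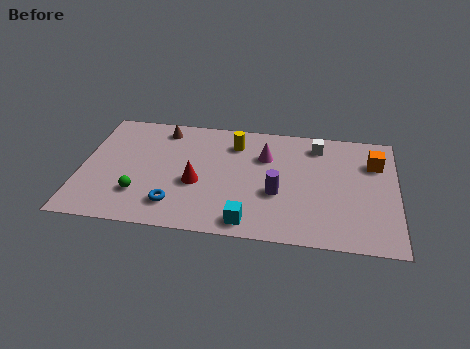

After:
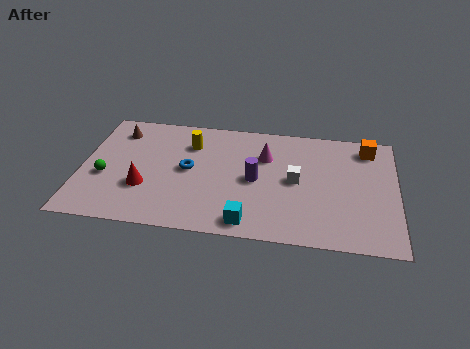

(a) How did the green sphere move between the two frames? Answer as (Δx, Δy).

(-1.6, 1.0)

The green sphere started near (2.7, 2.2) and ended near (1.1, 3.2).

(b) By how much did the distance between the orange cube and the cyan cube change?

+0.5

Before: roughly 7.3 units apart; after: 7.8. That's 0.5 units further apart.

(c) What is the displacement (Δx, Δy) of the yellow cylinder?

(-2.0, -0.3)

The yellow cylinder started near (6.8, 6.3) and ended near (4.8, 6.0).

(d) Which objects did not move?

the cyan cube and the magenta cone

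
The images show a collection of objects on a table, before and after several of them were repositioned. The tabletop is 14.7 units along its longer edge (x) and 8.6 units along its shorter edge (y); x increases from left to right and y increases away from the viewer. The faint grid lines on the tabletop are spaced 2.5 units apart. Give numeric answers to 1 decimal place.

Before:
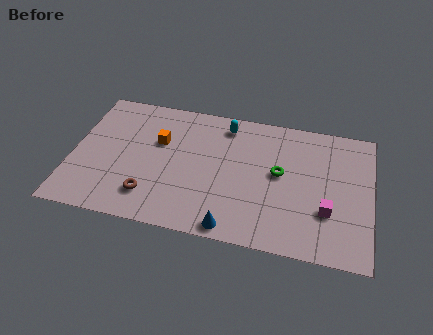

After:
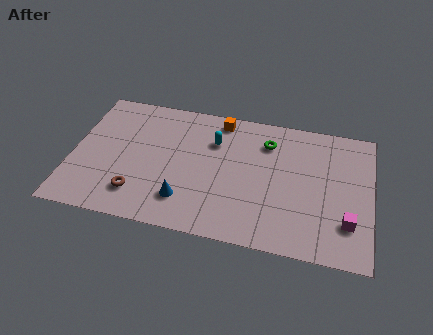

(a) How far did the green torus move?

2.0

The green torus was near (10.2, 4.7) before and (9.5, 6.6) after, so it travelled √(0.7² + 1.9²) ≈ 2.0 units.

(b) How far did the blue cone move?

2.7

From (8.1, 0.8) to (5.7, 2.0), the blue cone covered √(2.4² + 1.2²) ≈ 2.7 units.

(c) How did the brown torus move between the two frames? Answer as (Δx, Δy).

(-0.6, 0.0)

The brown torus started near (4.0, 1.9) and ended near (3.4, 1.9).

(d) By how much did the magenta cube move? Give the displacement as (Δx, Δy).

(1.0, -0.5)

The magenta cube was at about (12.6, 2.8) and moved to about (13.6, 2.3).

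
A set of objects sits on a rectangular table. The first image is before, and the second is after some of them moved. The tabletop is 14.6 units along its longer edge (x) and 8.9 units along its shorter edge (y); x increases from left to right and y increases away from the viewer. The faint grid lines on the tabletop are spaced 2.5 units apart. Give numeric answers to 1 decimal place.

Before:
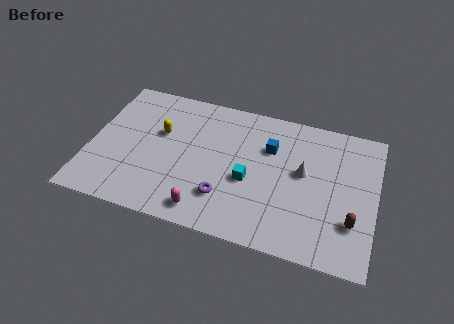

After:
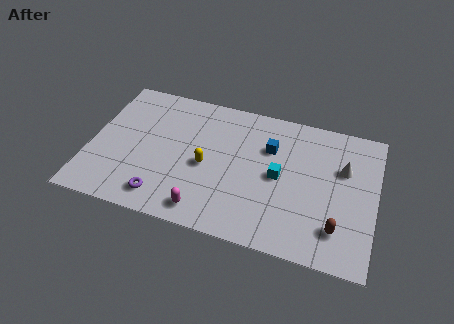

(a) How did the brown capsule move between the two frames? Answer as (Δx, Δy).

(-0.7, -0.6)

From the two frames, the brown capsule sits at roughly (13.5, 2.6) before and (12.8, 2.0) after.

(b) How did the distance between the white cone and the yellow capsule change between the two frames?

-0.3

The distance was about 7.4 in the first image and 7.1 in the second, so they moved 0.3 units closer together.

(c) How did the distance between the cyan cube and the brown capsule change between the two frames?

-1.5

The distance was about 5.4 in the first image and 3.9 in the second, so they moved 1.5 units closer together.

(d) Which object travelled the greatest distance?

the purple torus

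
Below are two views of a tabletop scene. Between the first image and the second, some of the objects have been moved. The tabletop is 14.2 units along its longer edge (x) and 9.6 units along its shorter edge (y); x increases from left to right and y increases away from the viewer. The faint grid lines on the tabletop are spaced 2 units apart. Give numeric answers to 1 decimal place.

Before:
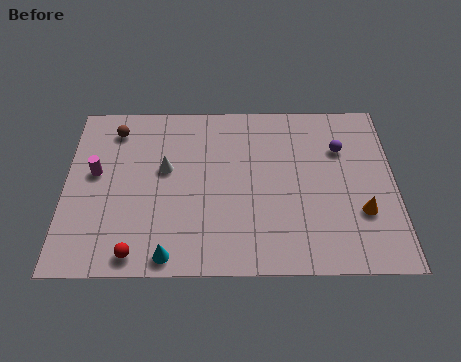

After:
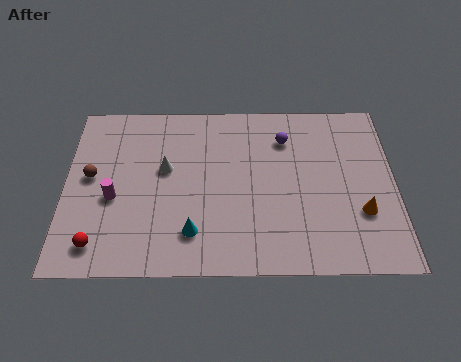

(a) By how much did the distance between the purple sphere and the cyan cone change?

-2.8

They were about 9.4 units apart before and 6.6 after — 2.8 units closer together.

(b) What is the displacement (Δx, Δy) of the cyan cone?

(1.0, 1.2)

The cyan cone was at about (4.5, 0.9) and moved to about (5.5, 2.1).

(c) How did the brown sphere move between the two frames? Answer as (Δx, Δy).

(-1.0, -2.7)

From the two frames, the brown sphere sits at roughly (2.1, 7.9) before and (1.1, 5.2) after.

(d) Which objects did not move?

the white cone and the orange cone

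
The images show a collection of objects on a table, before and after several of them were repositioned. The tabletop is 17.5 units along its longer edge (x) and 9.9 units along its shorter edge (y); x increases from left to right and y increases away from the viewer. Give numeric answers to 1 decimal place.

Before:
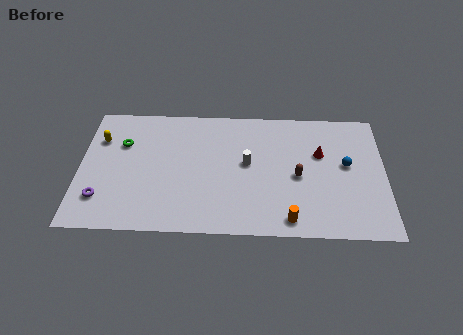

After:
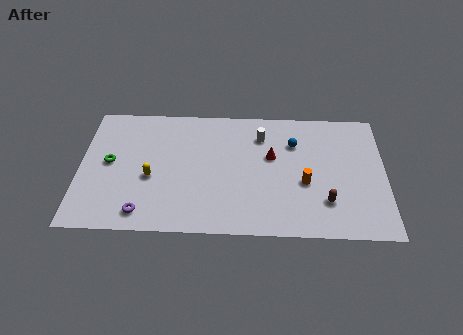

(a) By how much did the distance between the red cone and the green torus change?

-2.1

They were about 11.4 units apart before and 9.3 after — 2.1 units closer together.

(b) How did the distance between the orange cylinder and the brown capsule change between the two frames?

-1.5

Before: roughly 3.3 units apart; after: 1.8. That's 1.5 units closer together.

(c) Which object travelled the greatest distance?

the yellow capsule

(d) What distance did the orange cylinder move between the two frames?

2.9

The orange cylinder moved from about (12.0, 1.2) to (12.9, 4.0), a distance of √(0.9² + 2.8²) ≈ 2.9.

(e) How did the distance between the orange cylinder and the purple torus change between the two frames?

-1.2

Before: roughly 10.8 units apart; after: 9.6. That's 1.2 units closer together.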